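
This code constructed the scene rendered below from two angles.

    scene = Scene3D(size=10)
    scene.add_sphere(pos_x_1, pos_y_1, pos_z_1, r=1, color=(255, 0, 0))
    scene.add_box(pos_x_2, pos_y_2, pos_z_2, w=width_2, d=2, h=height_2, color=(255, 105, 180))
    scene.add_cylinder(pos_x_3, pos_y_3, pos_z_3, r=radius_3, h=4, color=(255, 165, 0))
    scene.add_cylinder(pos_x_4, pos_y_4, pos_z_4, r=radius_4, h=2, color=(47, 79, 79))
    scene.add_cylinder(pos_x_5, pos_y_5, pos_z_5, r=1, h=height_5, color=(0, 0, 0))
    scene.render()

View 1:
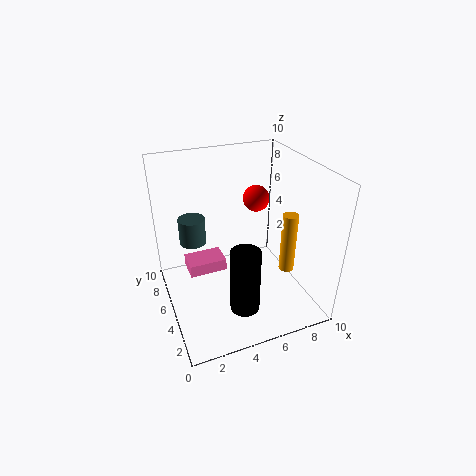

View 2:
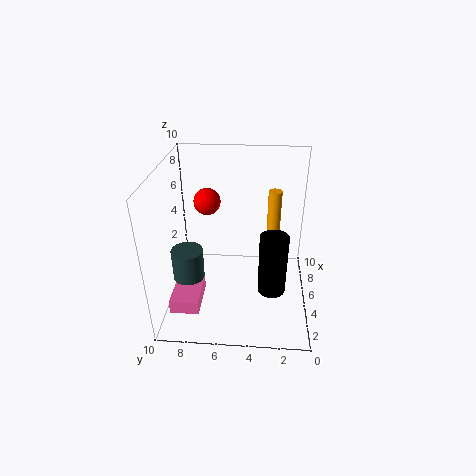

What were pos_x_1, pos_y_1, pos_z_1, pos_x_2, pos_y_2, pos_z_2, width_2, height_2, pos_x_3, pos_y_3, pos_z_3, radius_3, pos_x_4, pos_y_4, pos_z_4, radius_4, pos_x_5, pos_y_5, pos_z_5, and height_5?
pos_x_1 = 7.5, pos_y_1 = 7.5, pos_z_1 = 6.5, pos_x_2 = 2, pos_y_2 = 7.5, pos_z_2 = 0.5, width_2 = 3, height_2 = 1, pos_x_3 = 7.5, pos_y_3 = 2.5, pos_z_3 = 3.5, radius_3 = 0.5, pos_x_4 = 2.5, pos_y_4 = 8, pos_z_4 = 3.5, radius_4 = 1, pos_x_5 = 4.5, pos_y_5 = 2.5, pos_z_5 = 1, height_5 = 4.5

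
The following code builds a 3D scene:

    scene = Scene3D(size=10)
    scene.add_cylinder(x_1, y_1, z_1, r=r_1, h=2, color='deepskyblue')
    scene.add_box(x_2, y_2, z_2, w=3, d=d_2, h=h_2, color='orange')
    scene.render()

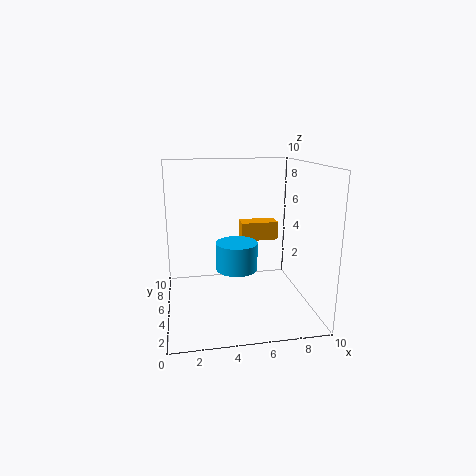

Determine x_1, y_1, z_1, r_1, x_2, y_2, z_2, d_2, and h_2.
x_1 = 5, y_1 = 5.5, z_1 = 2.5, r_1 = 1.5, x_2 = 6, y_2 = 8.5, z_2 = 3.5, d_2 = 1.5, h_2 = 1.5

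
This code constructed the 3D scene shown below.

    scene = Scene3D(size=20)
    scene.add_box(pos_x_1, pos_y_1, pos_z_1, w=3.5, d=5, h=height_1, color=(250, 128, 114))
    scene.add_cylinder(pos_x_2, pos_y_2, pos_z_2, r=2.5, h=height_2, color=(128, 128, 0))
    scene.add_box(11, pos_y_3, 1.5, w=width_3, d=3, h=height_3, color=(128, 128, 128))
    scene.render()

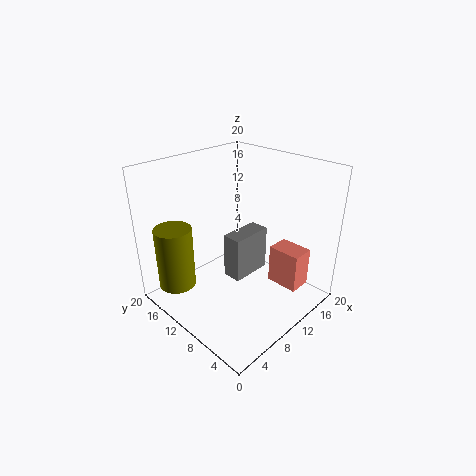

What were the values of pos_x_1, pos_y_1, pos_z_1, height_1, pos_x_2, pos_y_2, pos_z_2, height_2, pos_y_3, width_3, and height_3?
pos_x_1 = 16; pos_y_1 = 4; pos_z_1 = 0.5; height_1 = 6; pos_x_2 = 2.5; pos_y_2 = 14.5; pos_z_2 = 4; height_2 = 8.5; pos_y_3 = 11; width_3 = 6.5; height_3 = 7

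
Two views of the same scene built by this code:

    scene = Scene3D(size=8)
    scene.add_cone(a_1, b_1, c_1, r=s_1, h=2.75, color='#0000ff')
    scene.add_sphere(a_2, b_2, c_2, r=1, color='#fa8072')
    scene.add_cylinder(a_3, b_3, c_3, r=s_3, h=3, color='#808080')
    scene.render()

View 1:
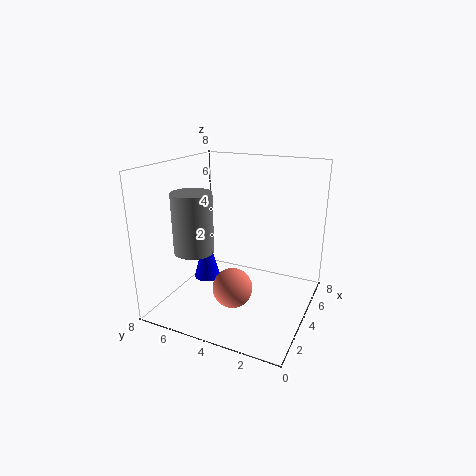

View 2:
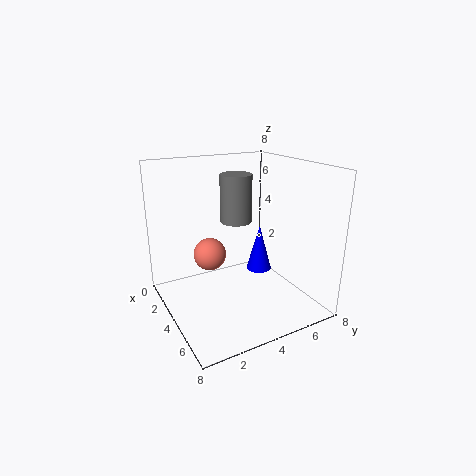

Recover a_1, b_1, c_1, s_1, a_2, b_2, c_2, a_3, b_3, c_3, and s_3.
a_1 = 3.5, b_1 = 5.75, c_1 = 1.5, s_1 = 0.75, a_2 = 1.75, b_2 = 3.25, c_2 = 2.25, a_3 = 1.5, b_3 = 5.25, c_3 = 4, s_3 = 1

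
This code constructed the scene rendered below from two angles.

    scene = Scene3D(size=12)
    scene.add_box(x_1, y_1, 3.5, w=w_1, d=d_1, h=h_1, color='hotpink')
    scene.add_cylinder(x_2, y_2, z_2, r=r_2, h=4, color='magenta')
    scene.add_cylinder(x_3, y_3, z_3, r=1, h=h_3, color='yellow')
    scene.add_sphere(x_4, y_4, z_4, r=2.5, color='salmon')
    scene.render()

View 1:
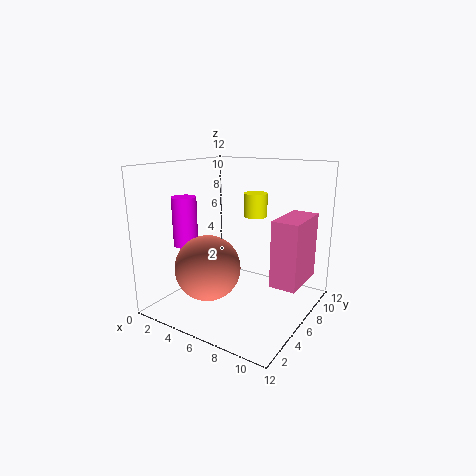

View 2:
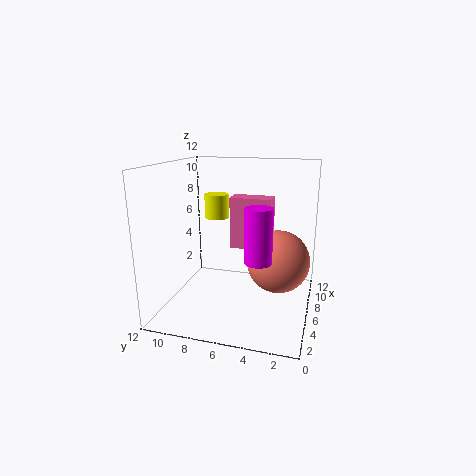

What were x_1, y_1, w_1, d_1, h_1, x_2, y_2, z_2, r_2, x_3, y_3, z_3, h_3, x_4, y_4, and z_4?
x_1 = 10; y_1 = 4; w_1 = 2; d_1 = 4; h_1 = 5; x_2 = 2.5; y_2 = 3.5; z_2 = 5.5; r_2 = 1; x_3 = 6.5; y_3 = 8; z_3 = 7.5; h_3 = 2; x_4 = 5.5; y_4 = 2.5; z_4 = 4.5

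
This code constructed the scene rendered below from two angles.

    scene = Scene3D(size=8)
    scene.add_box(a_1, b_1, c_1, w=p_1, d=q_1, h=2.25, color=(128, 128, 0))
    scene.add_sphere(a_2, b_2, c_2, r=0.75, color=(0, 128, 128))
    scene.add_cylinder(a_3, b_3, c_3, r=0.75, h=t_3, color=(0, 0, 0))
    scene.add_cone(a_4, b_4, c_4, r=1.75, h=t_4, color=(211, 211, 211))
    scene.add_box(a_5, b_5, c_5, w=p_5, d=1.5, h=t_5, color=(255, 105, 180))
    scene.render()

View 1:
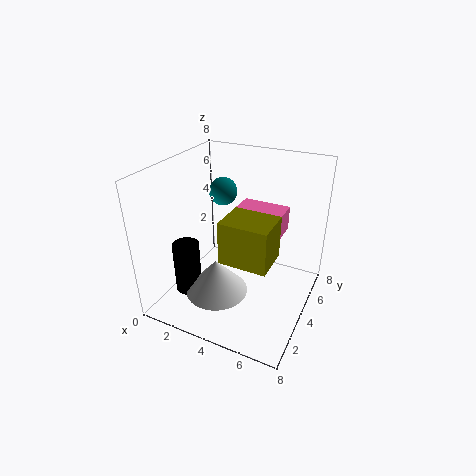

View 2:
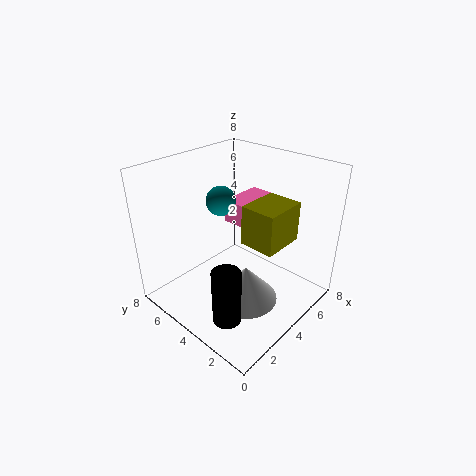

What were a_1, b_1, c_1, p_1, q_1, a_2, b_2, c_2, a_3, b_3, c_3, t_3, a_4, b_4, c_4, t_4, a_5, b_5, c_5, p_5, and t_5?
a_1 = 4, b_1 = 1.75, c_1 = 3.75, p_1 = 2.5, q_1 = 2, a_2 = 3, b_2 = 4.25, c_2 = 6.5, a_3 = 1.5, b_3 = 2.5, c_3 = 0.75, t_3 = 3, a_4 = 3.25, b_4 = 2.75, c_4 = 1, t_4 = 2, a_5 = 4, b_5 = 3.5, c_5 = 4.75, p_5 = 2.5, t_5 = 1.25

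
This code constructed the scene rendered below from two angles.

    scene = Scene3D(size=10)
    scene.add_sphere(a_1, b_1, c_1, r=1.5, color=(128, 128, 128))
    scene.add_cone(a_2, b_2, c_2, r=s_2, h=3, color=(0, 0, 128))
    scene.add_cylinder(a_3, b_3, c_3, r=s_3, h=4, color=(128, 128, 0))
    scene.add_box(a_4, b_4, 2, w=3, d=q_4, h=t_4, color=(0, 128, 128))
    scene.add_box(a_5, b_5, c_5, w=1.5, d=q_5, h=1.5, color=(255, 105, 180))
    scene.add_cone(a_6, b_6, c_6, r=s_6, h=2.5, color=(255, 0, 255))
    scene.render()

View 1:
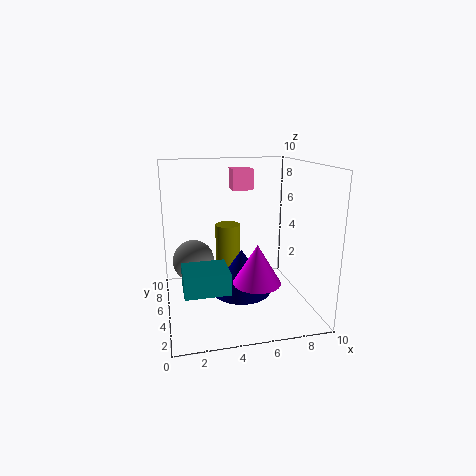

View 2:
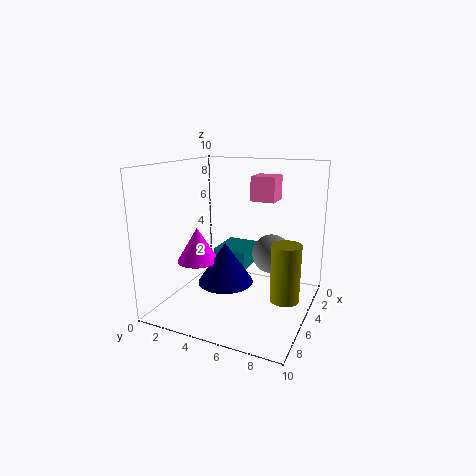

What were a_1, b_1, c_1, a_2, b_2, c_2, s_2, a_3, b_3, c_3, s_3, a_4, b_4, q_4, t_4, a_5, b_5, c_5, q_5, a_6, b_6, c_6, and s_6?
a_1 = 2
b_1 = 6.5
c_1 = 3
a_2 = 5
b_2 = 4
c_2 = 1.5
s_2 = 2
a_3 = 5
b_3 = 8.5
c_3 = 1
s_3 = 1
a_4 = 1
b_4 = 2.5
q_4 = 2.5
t_4 = 1.5
a_5 = 5
b_5 = 6.5
c_5 = 8
q_5 = 1.5
a_6 = 5.5
b_6 = 2
c_6 = 3
s_6 = 1.5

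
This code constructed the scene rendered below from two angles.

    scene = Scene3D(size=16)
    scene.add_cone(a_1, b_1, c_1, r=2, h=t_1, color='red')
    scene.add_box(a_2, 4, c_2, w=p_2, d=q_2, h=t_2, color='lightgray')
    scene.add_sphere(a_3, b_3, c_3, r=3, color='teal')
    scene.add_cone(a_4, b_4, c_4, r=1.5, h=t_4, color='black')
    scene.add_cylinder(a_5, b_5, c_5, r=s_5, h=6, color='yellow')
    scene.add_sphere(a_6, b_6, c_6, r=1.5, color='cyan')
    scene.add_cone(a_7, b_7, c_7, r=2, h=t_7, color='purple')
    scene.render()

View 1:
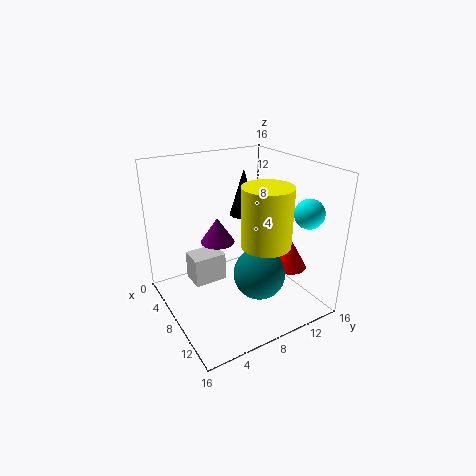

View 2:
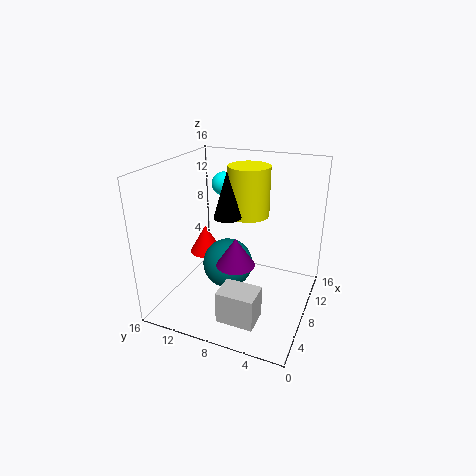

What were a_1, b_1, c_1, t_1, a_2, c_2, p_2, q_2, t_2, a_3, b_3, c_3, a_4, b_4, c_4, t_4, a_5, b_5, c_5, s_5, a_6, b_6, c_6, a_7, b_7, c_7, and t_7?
a_1 = 10.5; b_1 = 13.5; c_1 = 4; t_1 = 3.5; a_2 = 2; c_2 = 1; p_2 = 3; q_2 = 4; t_2 = 3.5; a_3 = 9.5; b_3 = 10; c_3 = 3.5; a_4 = 7.5; b_4 = 9; c_4 = 10.5; t_4 = 5; a_5 = 12.5; b_5 = 8.5; c_5 = 9; s_5 = 2.5; a_6 = 14; b_6 = 12.5; c_6 = 12; a_7 = 5; b_7 = 7; c_7 = 6.5; t_7 = 3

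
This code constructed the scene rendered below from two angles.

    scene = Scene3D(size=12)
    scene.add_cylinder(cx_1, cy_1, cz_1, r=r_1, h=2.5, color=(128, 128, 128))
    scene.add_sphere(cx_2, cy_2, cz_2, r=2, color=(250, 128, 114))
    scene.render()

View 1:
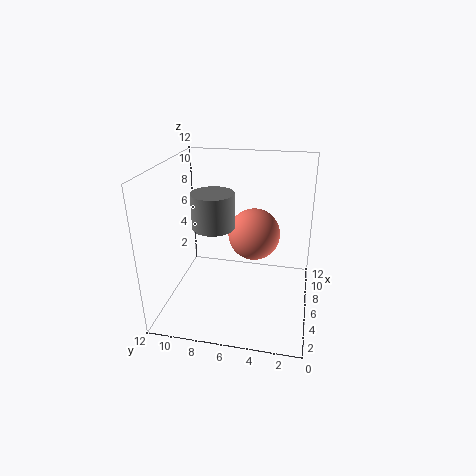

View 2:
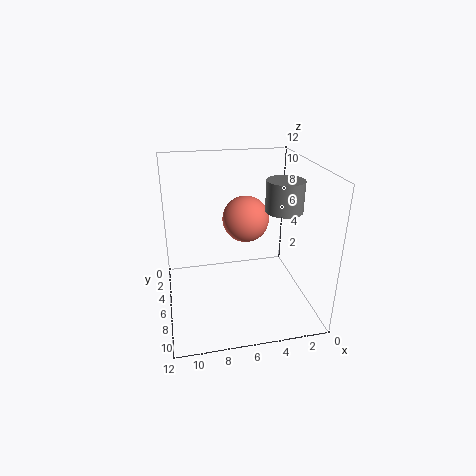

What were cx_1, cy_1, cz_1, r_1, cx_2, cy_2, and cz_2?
cx_1 = 2.5
cy_1 = 7
cz_1 = 8.5
r_1 = 1.5
cx_2 = 5
cy_2 = 4.5
cz_2 = 7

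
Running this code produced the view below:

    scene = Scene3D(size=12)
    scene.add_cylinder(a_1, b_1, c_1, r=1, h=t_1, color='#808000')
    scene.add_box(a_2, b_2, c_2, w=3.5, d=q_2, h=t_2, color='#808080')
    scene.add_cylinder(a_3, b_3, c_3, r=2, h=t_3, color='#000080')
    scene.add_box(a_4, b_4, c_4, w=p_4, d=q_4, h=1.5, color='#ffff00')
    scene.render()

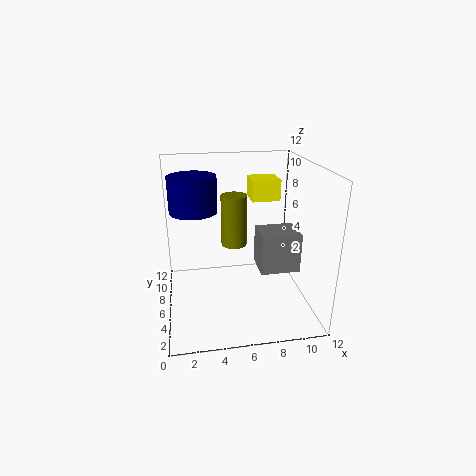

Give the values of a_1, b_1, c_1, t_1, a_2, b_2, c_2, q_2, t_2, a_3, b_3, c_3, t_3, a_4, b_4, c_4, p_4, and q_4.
a_1 = 5.5, b_1 = 5, c_1 = 6, t_1 = 4, a_2 = 8, b_2 = 5.5, c_2 = 2.5, q_2 = 3, t_2 = 3.5, a_3 = 2.5, b_3 = 7.5, c_3 = 8, t_3 = 3, a_4 = 6.5, b_4 = 3, c_4 = 10, p_4 = 2, q_4 = 2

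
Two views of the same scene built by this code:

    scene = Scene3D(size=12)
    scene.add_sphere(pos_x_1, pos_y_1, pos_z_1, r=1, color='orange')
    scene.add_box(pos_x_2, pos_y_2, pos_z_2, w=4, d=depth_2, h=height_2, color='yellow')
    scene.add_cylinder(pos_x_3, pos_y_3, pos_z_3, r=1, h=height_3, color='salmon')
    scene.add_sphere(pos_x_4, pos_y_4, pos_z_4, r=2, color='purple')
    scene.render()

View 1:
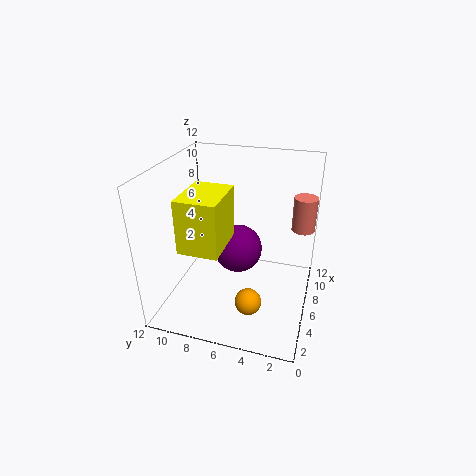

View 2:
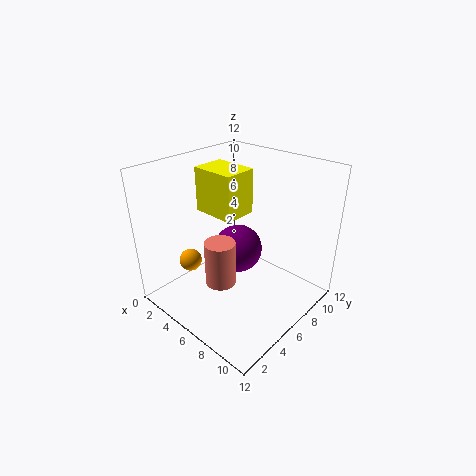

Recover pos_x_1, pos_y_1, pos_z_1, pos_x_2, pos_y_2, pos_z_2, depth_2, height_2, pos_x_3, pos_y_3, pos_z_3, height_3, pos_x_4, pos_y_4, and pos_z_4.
pos_x_1 = 2, pos_y_1 = 4, pos_z_1 = 3, pos_x_2 = 1, pos_y_2 = 6, pos_z_2 = 7, depth_2 = 3, height_2 = 4, pos_x_3 = 9, pos_y_3 = 1, pos_z_3 = 6, height_3 = 3, pos_x_4 = 6, pos_y_4 = 6, pos_z_4 = 5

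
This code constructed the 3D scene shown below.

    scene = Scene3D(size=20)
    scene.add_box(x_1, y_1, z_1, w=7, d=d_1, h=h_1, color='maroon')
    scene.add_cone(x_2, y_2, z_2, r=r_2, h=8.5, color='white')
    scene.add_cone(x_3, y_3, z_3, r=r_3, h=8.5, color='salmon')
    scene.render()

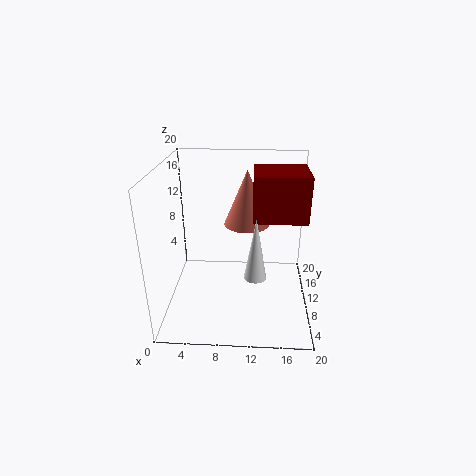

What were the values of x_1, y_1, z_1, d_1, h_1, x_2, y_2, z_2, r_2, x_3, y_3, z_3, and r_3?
x_1 = 12, y_1 = 7, z_1 = 13.5, d_1 = 6.5, h_1 = 6, x_2 = 12.5, y_2 = 6.5, z_2 = 6, r_2 = 1.5, x_3 = 11, y_3 = 16, z_3 = 9.5, r_3 = 3.5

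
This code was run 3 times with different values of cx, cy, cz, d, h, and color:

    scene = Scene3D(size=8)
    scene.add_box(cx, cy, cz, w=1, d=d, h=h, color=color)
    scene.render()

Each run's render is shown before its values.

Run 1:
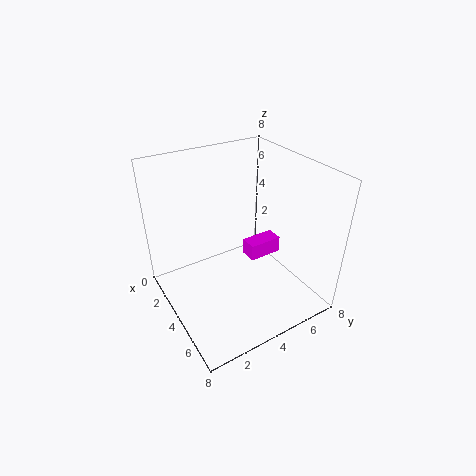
cx = 3, cy = 5, cz = 2, d = 2, h = 1, color = 'magenta'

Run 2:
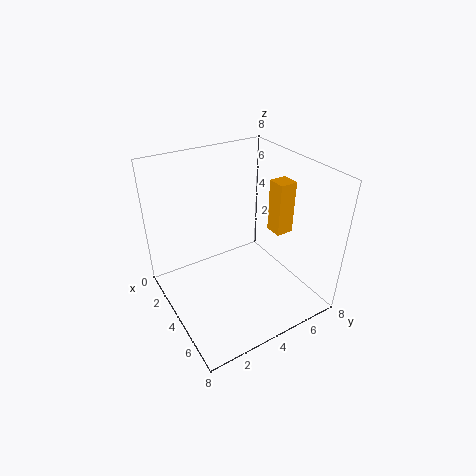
cx = 4, cy = 6, cz = 4, d = 1, h = 3, color = 'orange'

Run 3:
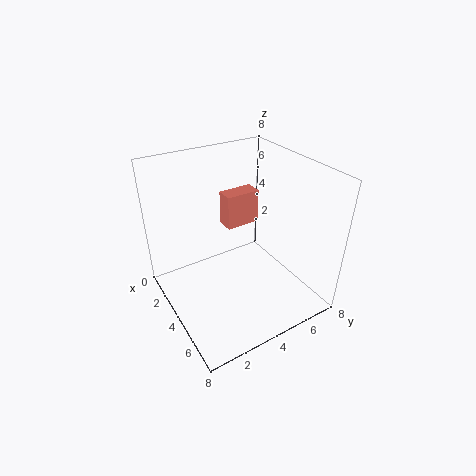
cx = 2, cy = 4, cz = 4, d = 2, h = 2, color = 'salmon'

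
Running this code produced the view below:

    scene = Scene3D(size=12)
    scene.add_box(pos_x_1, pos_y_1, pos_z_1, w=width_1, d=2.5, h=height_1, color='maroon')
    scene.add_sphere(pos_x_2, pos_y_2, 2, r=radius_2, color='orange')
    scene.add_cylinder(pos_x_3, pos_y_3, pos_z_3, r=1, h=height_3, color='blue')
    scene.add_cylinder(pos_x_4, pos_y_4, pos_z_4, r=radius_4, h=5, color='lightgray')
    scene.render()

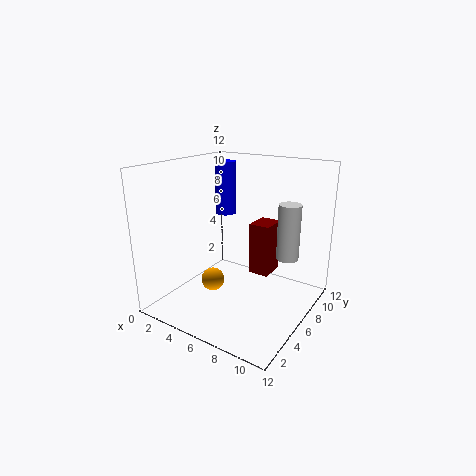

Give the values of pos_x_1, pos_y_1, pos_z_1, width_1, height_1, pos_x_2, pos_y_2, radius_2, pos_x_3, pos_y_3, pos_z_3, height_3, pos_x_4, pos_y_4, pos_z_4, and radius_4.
pos_x_1 = 5, pos_y_1 = 9.5, pos_z_1 = 1, width_1 = 2, height_1 = 5, pos_x_2 = 4, pos_y_2 = 5, radius_2 = 1, pos_x_3 = 2, pos_y_3 = 10, pos_z_3 = 6.5, height_3 = 5, pos_x_4 = 9, pos_y_4 = 9.5, pos_z_4 = 3.5, radius_4 = 1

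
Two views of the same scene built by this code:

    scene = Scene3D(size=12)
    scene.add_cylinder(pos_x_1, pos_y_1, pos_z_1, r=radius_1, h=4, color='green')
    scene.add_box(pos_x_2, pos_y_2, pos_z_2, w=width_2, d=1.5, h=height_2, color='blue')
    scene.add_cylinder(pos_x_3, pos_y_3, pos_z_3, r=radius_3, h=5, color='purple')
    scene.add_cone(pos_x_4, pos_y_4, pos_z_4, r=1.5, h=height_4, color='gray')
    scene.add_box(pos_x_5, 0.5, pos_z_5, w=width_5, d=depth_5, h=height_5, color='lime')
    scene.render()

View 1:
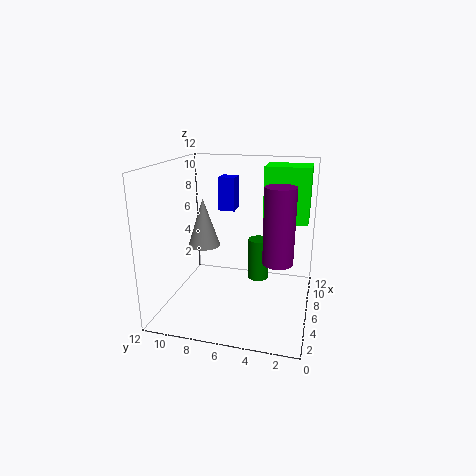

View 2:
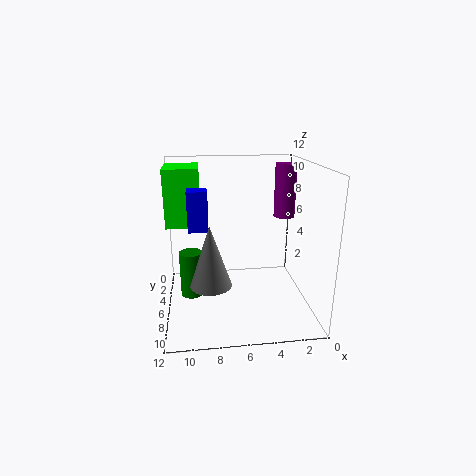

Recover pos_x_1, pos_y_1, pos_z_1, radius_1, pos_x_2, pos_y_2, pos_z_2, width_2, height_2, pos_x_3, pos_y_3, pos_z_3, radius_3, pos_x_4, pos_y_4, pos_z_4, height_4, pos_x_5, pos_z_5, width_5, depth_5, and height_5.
pos_x_1 = 10, pos_y_1 = 5, pos_z_1 = 0.5, radius_1 = 1, pos_x_2 = 8.5, pos_y_2 = 7, pos_z_2 = 7.5, width_2 = 1.5, height_2 = 3, pos_x_3 = 1, pos_y_3 = 2, pos_z_3 = 6.5, radius_3 = 1, pos_x_4 = 8.5, pos_y_4 = 10, pos_z_4 = 4, height_4 = 4.5, pos_x_5 = 9, pos_z_5 = 6.5, width_5 = 3, depth_5 = 4, height_5 = 5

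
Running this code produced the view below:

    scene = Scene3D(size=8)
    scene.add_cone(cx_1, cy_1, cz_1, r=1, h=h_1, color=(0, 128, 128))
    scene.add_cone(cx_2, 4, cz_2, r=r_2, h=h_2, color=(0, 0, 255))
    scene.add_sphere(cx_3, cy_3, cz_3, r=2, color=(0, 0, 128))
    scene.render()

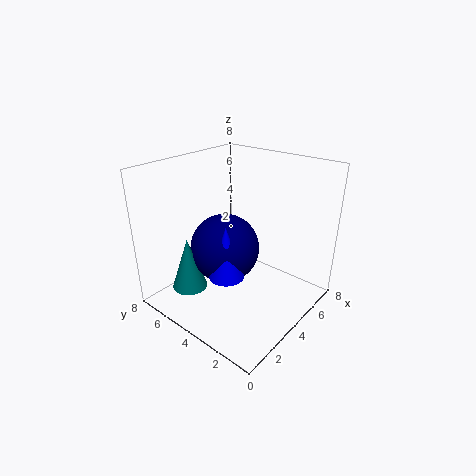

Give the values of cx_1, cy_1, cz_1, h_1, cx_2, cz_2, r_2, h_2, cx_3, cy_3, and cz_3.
cx_1 = 2, cy_1 = 6, cz_1 = 1, h_1 = 3, cx_2 = 3, cz_2 = 2, r_2 = 1, h_2 = 3, cx_3 = 4, cy_3 = 5, cz_3 = 3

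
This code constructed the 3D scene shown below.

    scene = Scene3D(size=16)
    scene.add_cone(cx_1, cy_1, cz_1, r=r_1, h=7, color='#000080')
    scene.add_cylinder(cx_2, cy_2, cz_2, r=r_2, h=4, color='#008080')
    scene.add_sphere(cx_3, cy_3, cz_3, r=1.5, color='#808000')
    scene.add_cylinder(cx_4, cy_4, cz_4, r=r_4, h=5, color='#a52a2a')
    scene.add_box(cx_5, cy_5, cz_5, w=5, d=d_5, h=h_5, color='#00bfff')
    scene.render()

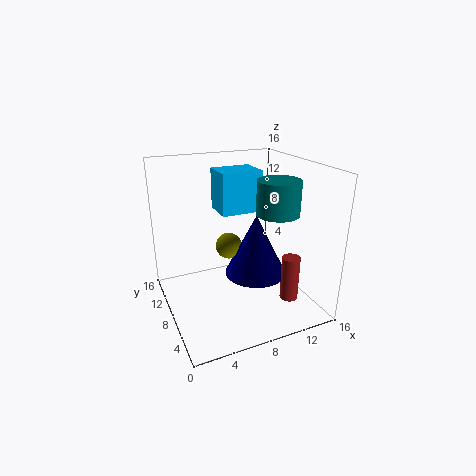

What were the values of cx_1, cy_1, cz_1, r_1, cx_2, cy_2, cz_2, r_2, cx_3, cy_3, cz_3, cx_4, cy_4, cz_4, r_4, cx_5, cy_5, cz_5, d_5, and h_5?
cx_1 = 10, cy_1 = 7.5, cz_1 = 3.5, r_1 = 3.5, cx_2 = 13, cy_2 = 8, cz_2 = 10, r_2 = 2.5, cx_3 = 7.5, cy_3 = 9.5, cz_3 = 6.5, cx_4 = 12.5, cy_4 = 4, cz_4 = 1.5, r_4 = 1, cx_5 = 7.5, cy_5 = 11, cz_5 = 9.5, d_5 = 4, h_5 = 5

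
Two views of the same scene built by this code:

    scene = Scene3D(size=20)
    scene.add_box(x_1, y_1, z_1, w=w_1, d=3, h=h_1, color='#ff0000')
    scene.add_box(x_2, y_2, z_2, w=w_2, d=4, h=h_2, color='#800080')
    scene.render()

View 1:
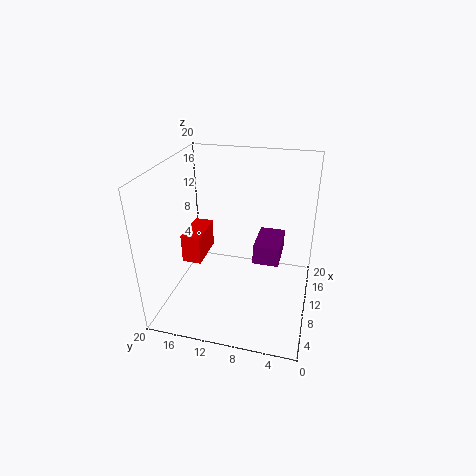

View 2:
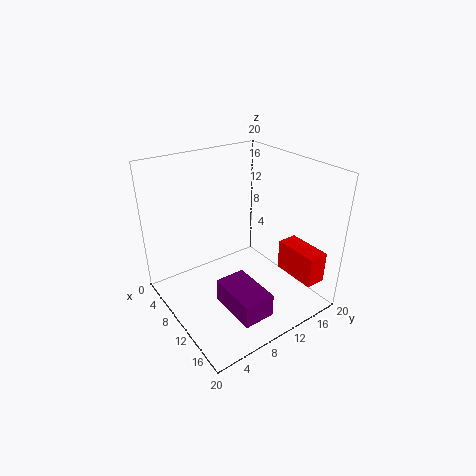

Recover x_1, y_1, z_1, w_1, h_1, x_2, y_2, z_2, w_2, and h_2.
x_1 = 11.5, y_1 = 16.5, z_1 = 3.5, w_1 = 6.5, h_1 = 4.5, x_2 = 13, y_2 = 4.5, z_2 = 4, w_2 = 6.5, h_2 = 3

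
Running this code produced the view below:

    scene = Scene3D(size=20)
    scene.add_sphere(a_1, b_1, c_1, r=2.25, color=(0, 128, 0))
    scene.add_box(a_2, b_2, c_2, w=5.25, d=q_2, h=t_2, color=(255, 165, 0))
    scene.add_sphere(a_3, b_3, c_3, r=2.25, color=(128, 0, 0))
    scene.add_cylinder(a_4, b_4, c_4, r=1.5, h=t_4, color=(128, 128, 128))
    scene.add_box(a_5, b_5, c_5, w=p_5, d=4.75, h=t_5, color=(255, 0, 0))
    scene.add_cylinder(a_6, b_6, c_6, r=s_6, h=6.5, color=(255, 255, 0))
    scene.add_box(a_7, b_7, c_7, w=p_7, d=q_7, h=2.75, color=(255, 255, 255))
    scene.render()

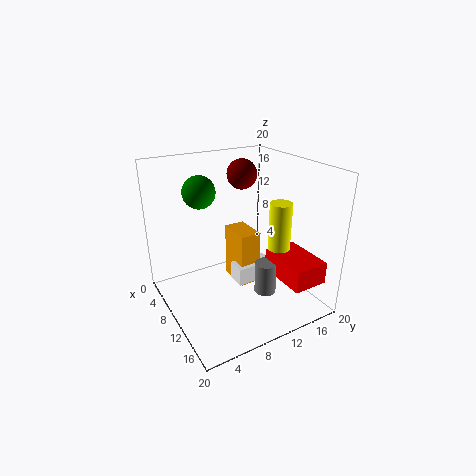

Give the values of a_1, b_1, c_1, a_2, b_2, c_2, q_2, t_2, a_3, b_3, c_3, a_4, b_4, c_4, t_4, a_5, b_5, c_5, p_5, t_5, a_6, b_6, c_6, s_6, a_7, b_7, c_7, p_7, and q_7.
a_1 = 6.5; b_1 = 6; c_1 = 16.25; a_2 = 3; b_2 = 11.75; c_2 = 0.25; q_2 = 3.25; t_2 = 8.5; a_3 = 4.75; b_3 = 13.75; c_3 = 17.25; a_4 = 13.75; b_4 = 12.25; c_4 = 2.75; t_4 = 4.5; a_5 = 12.5; b_5 = 13; c_5 = 5.5; p_5 = 7; t_5 = 3; a_6 = 13.75; b_6 = 14.25; c_6 = 9; s_6 = 1.5; a_7 = 6; b_7 = 11; c_7 = 1; p_7 = 3; q_7 = 6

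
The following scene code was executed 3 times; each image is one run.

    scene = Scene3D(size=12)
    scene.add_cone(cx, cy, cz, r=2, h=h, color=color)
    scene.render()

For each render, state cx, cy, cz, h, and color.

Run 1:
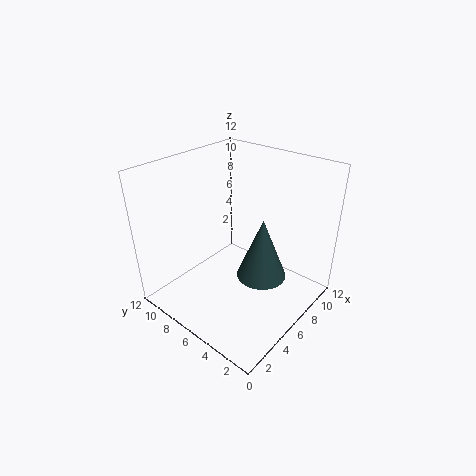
cx = 6; cy = 3.5; cz = 3.5; h = 5; color = 'darkslategray'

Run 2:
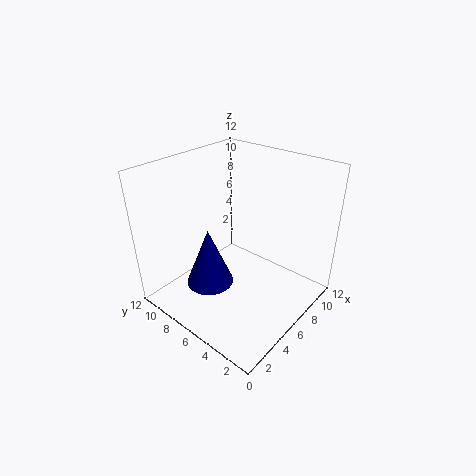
cx = 4; cy = 7.5; cz = 2; h = 5; color = 'navy'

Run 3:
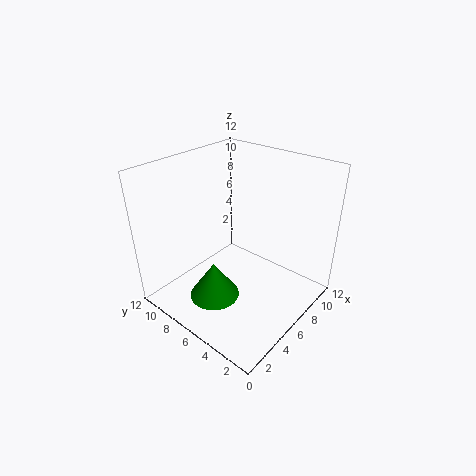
cx = 3; cy = 6; cz = 2; h = 3; color = 'green'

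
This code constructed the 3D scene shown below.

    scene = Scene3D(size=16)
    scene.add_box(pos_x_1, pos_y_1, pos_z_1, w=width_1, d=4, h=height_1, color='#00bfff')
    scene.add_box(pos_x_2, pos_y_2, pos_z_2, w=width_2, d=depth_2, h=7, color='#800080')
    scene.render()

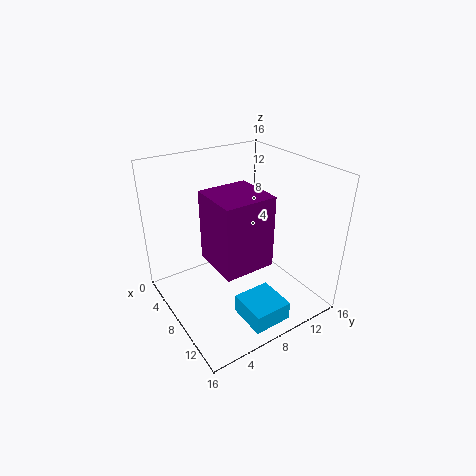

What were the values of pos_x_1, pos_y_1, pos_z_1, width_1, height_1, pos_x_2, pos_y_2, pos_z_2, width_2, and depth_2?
pos_x_1 = 12
pos_y_1 = 5
pos_z_1 = 2
width_1 = 4
height_1 = 2
pos_x_2 = 9
pos_y_2 = 3
pos_z_2 = 8
width_2 = 5
depth_2 = 5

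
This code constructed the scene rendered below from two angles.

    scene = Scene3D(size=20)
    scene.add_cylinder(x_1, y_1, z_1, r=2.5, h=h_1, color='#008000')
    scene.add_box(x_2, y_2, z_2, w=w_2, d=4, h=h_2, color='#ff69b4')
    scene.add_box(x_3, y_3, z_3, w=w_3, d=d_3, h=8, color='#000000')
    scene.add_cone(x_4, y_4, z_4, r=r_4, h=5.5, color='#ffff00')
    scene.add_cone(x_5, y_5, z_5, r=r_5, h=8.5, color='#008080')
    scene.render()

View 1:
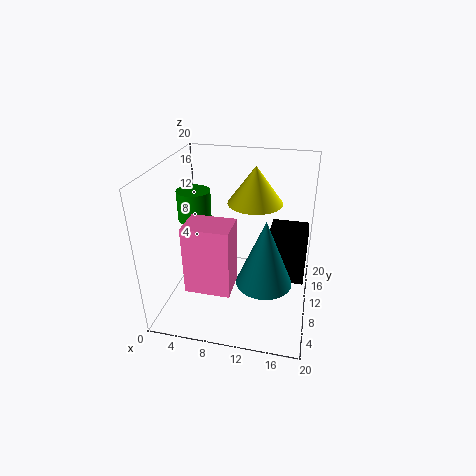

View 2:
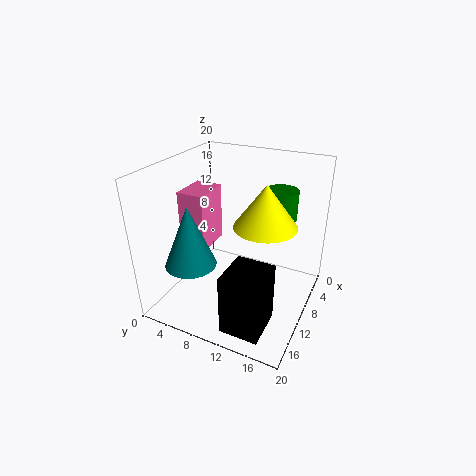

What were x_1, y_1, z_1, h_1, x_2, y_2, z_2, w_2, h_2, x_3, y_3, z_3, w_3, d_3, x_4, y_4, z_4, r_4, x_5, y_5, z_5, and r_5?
x_1 = 2.5, y_1 = 13.5, z_1 = 10.5, h_1 = 4.5, x_2 = 5.5, y_2 = 1, z_2 = 7, w_2 = 5.5, h_2 = 8.5, x_3 = 14, y_3 = 12, z_3 = 2, w_3 = 5.5, d_3 = 5, x_4 = 11.5, y_4 = 14.5, z_4 = 13.5, r_4 = 4, x_5 = 14.5, y_5 = 5, z_5 = 7, r_5 = 3.5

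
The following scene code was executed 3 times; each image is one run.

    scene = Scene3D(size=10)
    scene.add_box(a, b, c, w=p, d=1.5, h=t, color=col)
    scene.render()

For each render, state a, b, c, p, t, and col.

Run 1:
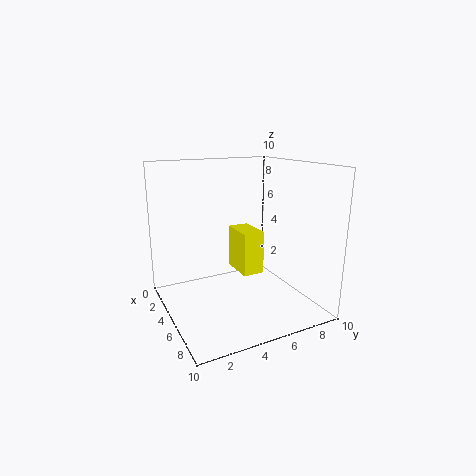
a = 3.5
b = 5
c = 2.5
p = 2.5
t = 3
col = 'yellow'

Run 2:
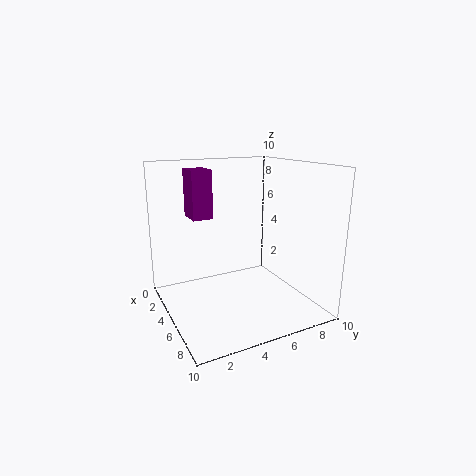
a = 1
b = 2.5
c = 6
p = 2
t = 3.5
col = 'purple'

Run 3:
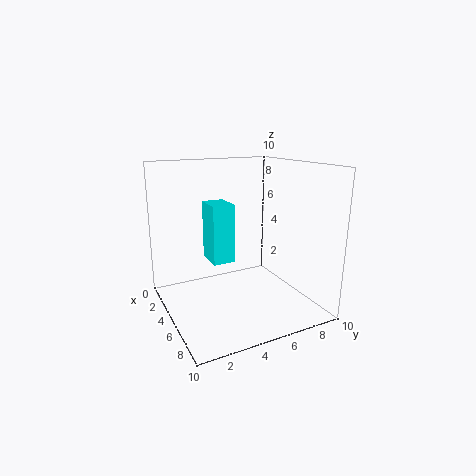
a = 3.5
b = 3
c = 3.5
p = 2
t = 4
col = 'cyan'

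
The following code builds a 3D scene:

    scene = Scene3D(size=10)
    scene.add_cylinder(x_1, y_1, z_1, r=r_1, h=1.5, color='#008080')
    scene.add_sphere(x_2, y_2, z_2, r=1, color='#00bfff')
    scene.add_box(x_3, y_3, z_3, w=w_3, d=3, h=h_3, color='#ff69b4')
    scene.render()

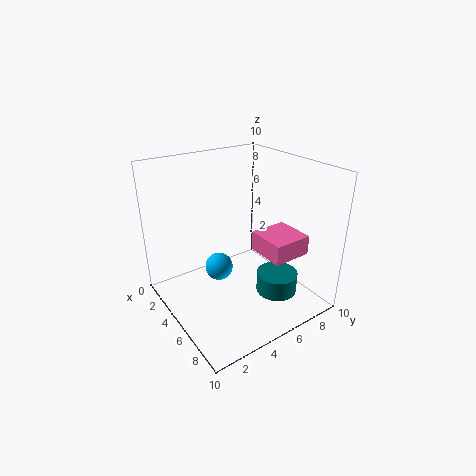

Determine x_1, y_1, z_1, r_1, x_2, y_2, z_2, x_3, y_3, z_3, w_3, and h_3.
x_1 = 6.5; y_1 = 7.5; z_1 = 0.5; r_1 = 1.5; x_2 = 4; y_2 = 4; z_2 = 2.5; x_3 = 4; y_3 = 7; z_3 = 3; w_3 = 3; h_3 = 1.5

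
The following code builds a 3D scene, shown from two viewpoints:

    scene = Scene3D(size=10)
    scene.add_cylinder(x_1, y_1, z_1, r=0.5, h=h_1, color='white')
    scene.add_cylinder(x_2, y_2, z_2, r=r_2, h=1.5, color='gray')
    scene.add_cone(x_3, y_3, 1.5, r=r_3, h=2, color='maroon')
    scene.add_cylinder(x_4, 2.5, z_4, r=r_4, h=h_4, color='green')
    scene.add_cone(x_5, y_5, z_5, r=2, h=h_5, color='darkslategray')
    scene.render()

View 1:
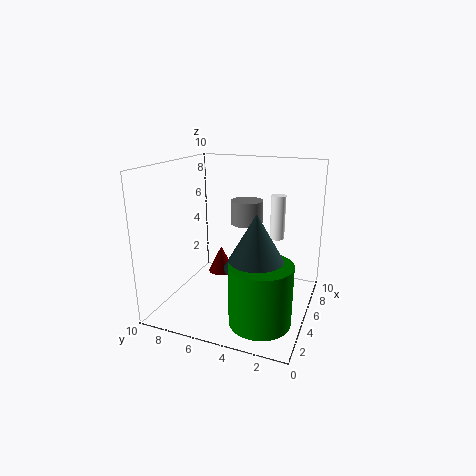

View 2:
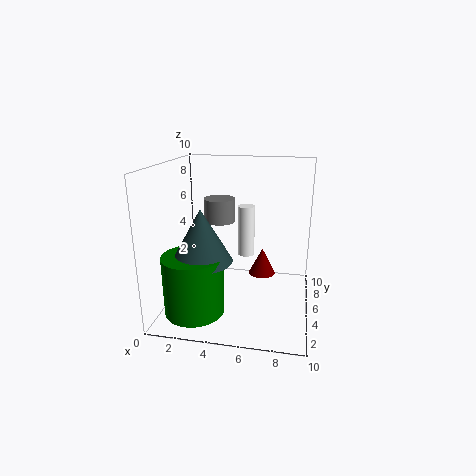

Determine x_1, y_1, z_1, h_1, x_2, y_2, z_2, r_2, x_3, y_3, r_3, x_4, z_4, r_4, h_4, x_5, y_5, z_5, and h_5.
x_1 = 6
y_1 = 2.5
z_1 = 5
h_1 = 3
x_2 = 4
y_2 = 4
z_2 = 6.5
r_2 = 1
x_3 = 6.5
y_3 = 7
r_3 = 1
x_4 = 2.5
z_4 = 0.5
r_4 = 2
h_4 = 4
x_5 = 3
y_5 = 3
z_5 = 4
h_5 = 3.5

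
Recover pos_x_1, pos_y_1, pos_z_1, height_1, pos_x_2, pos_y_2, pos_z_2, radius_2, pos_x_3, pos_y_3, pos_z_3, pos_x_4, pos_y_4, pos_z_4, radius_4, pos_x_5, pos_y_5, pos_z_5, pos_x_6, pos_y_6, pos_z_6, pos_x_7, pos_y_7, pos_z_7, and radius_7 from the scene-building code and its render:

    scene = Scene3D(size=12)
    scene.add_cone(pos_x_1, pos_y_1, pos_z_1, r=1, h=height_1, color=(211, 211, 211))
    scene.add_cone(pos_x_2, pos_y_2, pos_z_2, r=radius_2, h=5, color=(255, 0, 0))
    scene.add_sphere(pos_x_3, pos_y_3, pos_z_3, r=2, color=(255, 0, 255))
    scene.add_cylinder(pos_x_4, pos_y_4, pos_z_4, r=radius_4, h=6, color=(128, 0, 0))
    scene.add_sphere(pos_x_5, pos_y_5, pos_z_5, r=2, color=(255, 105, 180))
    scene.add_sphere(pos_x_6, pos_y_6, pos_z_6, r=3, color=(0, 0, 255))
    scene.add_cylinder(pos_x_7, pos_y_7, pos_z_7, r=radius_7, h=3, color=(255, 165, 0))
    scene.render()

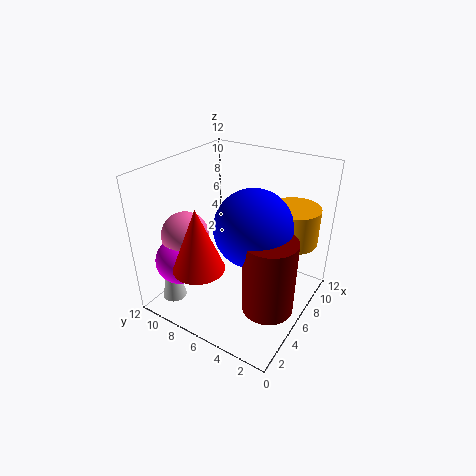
pos_x_1 = 2; pos_y_1 = 10; pos_z_1 = 1; height_1 = 5; pos_x_2 = 2; pos_y_2 = 7; pos_z_2 = 5; radius_2 = 2; pos_x_3 = 3; pos_y_3 = 10; pos_z_3 = 4; pos_x_4 = 4; pos_y_4 = 2; pos_z_4 = 2; radius_4 = 2; pos_x_5 = 4; pos_y_5 = 10; pos_z_5 = 6; pos_x_6 = 5; pos_y_6 = 4; pos_z_6 = 8; pos_x_7 = 8; pos_y_7 = 2; pos_z_7 = 6; radius_7 = 2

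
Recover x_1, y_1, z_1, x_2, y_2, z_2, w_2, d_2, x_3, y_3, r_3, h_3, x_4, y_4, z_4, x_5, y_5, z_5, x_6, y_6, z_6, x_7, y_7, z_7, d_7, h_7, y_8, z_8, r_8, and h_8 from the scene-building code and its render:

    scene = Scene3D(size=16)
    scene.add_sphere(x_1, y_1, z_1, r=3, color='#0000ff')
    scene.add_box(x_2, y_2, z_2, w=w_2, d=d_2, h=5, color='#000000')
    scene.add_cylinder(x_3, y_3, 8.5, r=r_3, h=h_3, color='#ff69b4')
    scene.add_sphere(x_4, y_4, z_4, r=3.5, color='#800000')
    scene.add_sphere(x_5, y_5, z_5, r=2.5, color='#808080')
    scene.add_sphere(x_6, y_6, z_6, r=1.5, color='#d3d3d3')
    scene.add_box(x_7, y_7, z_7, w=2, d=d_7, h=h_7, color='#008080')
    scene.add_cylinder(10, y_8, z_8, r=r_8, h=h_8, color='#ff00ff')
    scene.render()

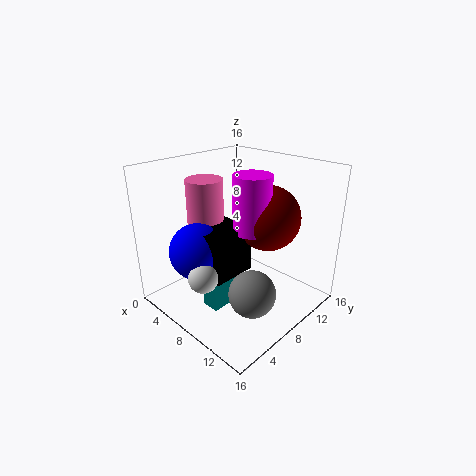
x_1 = 6.5, y_1 = 3.5, z_1 = 7.5, x_2 = 5.5, y_2 = 3, z_2 = 5, w_2 = 4.5, d_2 = 5, x_3 = 5, y_3 = 6, r_3 = 2, h_3 = 6, x_4 = 10.5, y_4 = 10, z_4 = 10.5, x_5 = 12, y_5 = 6, z_5 = 3.5, x_6 = 9, y_6 = 2, z_6 = 6, x_7 = 7, y_7 = 3.5, z_7 = 1, d_7 = 3.5, h_7 = 3.5, y_8 = 8, z_8 = 9.5, r_8 = 2, h_8 = 6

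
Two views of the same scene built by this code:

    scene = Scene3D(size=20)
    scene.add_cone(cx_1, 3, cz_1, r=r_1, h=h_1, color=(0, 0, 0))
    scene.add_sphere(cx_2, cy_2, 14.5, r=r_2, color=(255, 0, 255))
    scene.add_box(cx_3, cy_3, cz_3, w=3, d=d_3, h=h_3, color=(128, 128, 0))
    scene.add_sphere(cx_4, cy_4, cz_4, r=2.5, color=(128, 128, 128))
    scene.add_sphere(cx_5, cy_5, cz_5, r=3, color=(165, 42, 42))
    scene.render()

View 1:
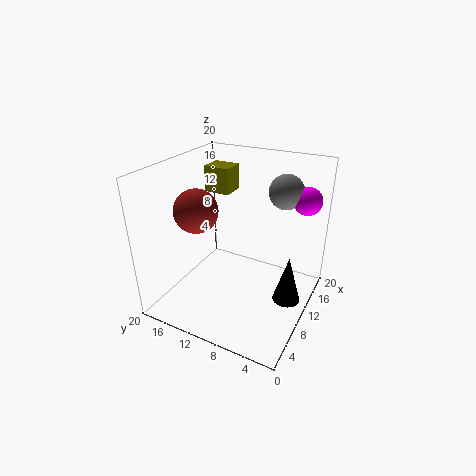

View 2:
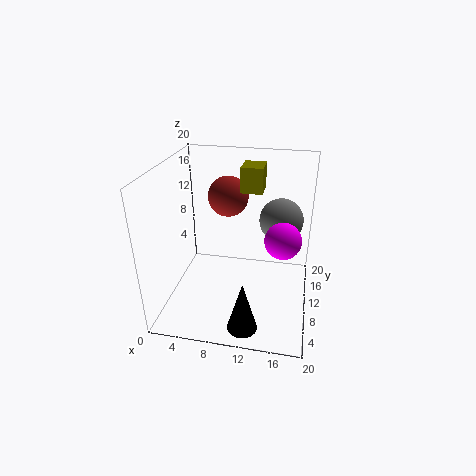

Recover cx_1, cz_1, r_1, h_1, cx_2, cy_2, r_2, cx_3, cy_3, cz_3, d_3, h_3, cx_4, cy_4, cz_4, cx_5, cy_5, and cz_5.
cx_1 = 12; cz_1 = 0.5; r_1 = 2; h_1 = 7; cx_2 = 16.5; cy_2 = 2.5; r_2 = 2; cx_3 = 10; cy_3 = 11.5; cz_3 = 16; d_3 = 3.5; h_3 = 3.5; cx_4 = 16; cy_4 = 5.5; cz_4 = 15.5; cx_5 = 7.5; cy_5 = 15; cz_5 = 14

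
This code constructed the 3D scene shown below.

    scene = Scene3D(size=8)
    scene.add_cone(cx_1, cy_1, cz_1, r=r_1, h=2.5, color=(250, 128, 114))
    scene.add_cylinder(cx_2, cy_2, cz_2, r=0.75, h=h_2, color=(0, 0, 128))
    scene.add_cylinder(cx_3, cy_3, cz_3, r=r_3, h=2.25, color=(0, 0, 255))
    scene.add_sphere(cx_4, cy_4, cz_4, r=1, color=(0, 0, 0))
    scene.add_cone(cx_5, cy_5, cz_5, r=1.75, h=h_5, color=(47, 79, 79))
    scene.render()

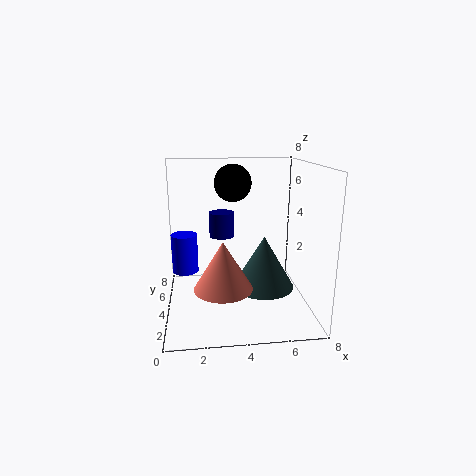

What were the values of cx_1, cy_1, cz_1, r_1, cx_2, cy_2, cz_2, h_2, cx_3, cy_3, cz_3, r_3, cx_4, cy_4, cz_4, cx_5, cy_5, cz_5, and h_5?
cx_1 = 3; cy_1 = 2; cz_1 = 2; r_1 = 1.5; cx_2 = 3.25; cy_2 = 6; cz_2 = 3.5; h_2 = 1.5; cx_3 = 1; cy_3 = 5; cz_3 = 1.75; r_3 = 0.75; cx_4 = 3.75; cy_4 = 4.25; cz_4 = 7; cx_5 = 5.5; cy_5 = 4; cz_5 = 1; h_5 = 3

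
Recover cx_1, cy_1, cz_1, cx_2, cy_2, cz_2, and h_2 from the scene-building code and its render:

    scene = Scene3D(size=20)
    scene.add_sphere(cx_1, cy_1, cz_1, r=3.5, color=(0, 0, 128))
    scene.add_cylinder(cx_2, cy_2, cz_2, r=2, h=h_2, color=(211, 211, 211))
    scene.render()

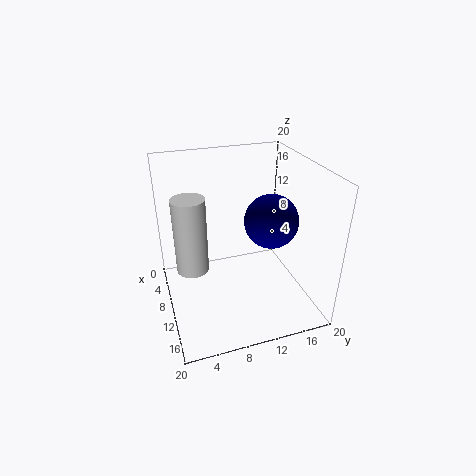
cx_1 = 13, cy_1 = 13.5, cz_1 = 13.5, cx_2 = 13, cy_2 = 3, cz_2 = 8.5, h_2 = 9.5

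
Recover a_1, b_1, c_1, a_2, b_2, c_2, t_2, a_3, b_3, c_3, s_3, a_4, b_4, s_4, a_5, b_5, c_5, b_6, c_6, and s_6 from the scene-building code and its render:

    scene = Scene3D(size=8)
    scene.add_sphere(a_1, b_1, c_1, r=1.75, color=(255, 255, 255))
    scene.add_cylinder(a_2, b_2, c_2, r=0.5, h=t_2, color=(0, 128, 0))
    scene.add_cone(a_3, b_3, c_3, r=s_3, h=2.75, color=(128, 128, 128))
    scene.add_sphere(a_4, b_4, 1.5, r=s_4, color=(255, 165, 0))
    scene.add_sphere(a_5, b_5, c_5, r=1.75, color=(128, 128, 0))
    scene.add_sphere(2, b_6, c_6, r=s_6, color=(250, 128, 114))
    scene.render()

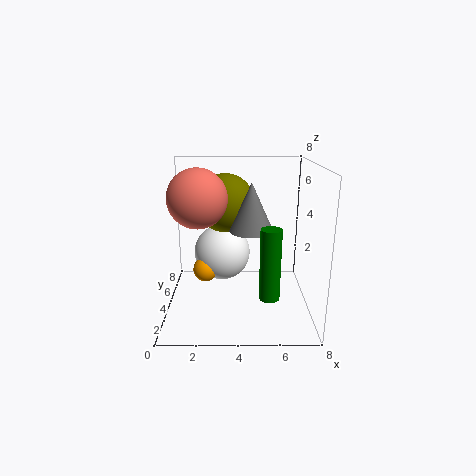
a_1 = 3; b_1 = 6.25; c_1 = 2.25; a_2 = 5.5; b_2 = 1; c_2 = 2; t_2 = 3.5; a_3 = 4.75; b_3 = 4.5; c_3 = 4.25; s_3 = 1.25; a_4 = 2; b_4 = 5.25; s_4 = 0.75; a_5 = 3.25; b_5 = 6; c_5 = 5.5; b_6 = 2.75; c_6 = 6.5; s_6 = 1.5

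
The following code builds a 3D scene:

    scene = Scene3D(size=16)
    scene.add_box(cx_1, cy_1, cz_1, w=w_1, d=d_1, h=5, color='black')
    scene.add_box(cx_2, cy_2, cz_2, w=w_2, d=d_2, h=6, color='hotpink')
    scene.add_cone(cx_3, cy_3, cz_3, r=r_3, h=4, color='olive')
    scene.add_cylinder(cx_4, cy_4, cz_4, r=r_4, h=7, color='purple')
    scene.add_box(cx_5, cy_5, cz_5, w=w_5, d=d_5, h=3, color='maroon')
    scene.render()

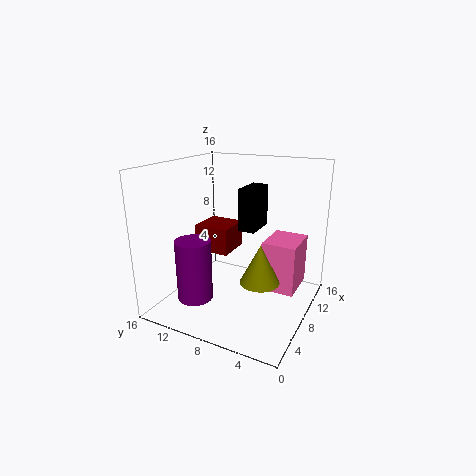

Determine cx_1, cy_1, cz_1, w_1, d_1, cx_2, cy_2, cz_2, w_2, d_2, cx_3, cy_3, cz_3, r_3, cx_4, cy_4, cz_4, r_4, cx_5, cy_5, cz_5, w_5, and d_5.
cx_1 = 10, cy_1 = 7, cz_1 = 8, w_1 = 4, d_1 = 2, cx_2 = 10, cy_2 = 2, cz_2 = 1, w_2 = 5, d_2 = 4, cx_3 = 5, cy_3 = 4, cz_3 = 5, r_3 = 2, cx_4 = 5, cy_4 = 12, cz_4 = 1, r_4 = 2, cx_5 = 7, cy_5 = 9, cz_5 = 6, w_5 = 4, d_5 = 4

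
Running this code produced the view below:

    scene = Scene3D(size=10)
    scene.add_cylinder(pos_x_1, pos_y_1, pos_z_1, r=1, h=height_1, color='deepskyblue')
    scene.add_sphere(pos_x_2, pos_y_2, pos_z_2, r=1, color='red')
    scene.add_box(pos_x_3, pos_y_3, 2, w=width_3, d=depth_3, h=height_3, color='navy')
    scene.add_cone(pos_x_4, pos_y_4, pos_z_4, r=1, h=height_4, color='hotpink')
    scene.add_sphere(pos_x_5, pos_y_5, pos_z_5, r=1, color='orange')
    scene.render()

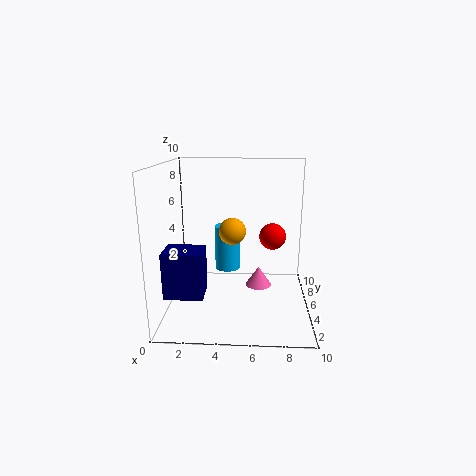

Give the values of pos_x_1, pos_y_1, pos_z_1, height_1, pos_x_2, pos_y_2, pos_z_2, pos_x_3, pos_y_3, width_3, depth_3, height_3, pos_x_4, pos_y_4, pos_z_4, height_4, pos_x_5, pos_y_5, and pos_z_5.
pos_x_1 = 4
pos_y_1 = 8
pos_z_1 = 1.5
height_1 = 3.5
pos_x_2 = 7.5
pos_y_2 = 7
pos_z_2 = 4.5
pos_x_3 = 0.5
pos_y_3 = 1.5
width_3 = 2.5
depth_3 = 2
height_3 = 3
pos_x_4 = 6.5
pos_y_4 = 7
pos_z_4 = 0.5
height_4 = 1.5
pos_x_5 = 4.5
pos_y_5 = 6.5
pos_z_5 = 5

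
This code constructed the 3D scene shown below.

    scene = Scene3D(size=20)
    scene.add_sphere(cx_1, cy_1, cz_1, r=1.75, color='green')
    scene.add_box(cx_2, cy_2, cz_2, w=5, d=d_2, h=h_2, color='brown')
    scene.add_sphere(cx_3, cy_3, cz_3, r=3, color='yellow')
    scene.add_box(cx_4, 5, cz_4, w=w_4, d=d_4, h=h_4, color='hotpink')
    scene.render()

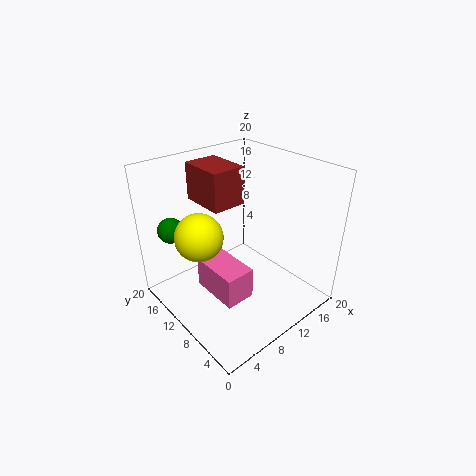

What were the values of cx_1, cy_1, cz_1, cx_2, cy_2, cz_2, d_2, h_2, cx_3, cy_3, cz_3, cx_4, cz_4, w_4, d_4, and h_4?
cx_1 = 2.75
cy_1 = 15.5
cz_1 = 11.5
cx_2 = 8
cy_2 = 12.25
cz_2 = 13.5
d_2 = 6.75
h_2 = 5.5
cx_3 = 3.5
cy_3 = 9.75
cz_3 = 12.75
cx_4 = 4.25
cz_4 = 4
w_4 = 4
d_4 = 6.75
h_4 = 4.25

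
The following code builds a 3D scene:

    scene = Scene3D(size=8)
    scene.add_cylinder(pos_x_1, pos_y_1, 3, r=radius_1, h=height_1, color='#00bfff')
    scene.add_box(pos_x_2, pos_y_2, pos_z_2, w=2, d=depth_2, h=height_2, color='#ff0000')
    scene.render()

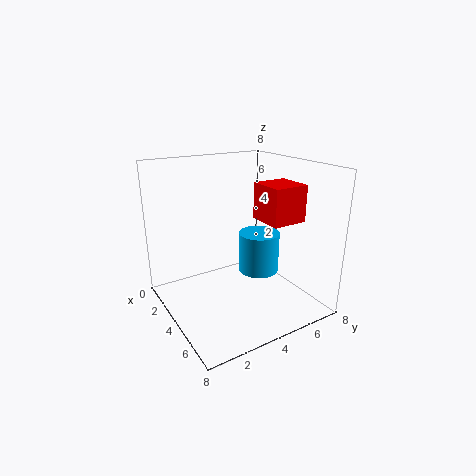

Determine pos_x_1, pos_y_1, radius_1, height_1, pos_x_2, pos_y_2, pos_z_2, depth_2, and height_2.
pos_x_1 = 6; pos_y_1 = 4; radius_1 = 1; height_1 = 2; pos_x_2 = 4; pos_y_2 = 5; pos_z_2 = 5; depth_2 = 2; height_2 = 2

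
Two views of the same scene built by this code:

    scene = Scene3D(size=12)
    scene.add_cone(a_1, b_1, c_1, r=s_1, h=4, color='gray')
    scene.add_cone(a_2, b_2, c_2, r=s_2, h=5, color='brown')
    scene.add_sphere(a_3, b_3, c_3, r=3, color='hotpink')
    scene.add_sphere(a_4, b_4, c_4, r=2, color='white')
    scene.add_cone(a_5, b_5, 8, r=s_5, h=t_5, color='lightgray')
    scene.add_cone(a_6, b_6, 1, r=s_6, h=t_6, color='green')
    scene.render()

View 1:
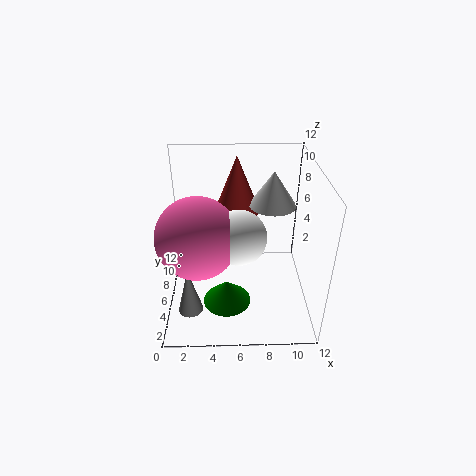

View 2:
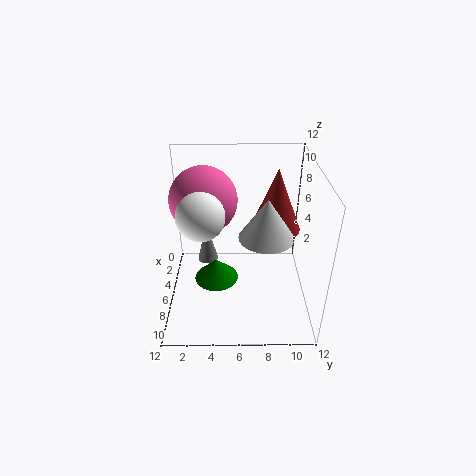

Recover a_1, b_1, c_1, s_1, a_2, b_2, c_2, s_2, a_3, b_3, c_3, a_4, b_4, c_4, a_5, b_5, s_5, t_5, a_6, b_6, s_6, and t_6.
a_1 = 2, b_1 = 3, c_1 = 1, s_1 = 1, a_2 = 6, b_2 = 9, c_2 = 7, s_2 = 2, a_3 = 3, b_3 = 3, c_3 = 8, a_4 = 6, b_4 = 3, c_4 = 8, a_5 = 9, b_5 = 8, s_5 = 2, t_5 = 3, a_6 = 5, b_6 = 4, s_6 = 2, t_6 = 2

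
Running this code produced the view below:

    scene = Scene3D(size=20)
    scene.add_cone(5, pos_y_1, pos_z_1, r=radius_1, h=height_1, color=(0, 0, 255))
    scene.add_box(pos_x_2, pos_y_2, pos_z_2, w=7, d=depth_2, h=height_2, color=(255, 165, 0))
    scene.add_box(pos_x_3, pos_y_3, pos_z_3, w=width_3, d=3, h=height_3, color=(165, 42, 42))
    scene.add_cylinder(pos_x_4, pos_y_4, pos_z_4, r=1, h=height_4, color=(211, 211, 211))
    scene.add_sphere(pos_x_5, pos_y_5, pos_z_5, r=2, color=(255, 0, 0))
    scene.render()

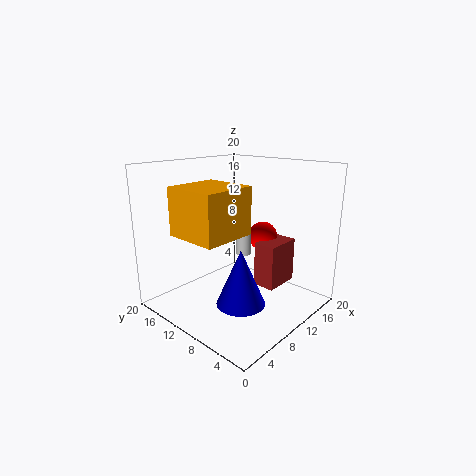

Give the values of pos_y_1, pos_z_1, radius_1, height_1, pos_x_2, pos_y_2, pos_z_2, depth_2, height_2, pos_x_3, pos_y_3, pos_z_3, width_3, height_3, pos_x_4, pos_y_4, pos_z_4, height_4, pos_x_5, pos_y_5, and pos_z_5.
pos_y_1 = 5
pos_z_1 = 4
radius_1 = 3
height_1 = 7
pos_x_2 = 1
pos_y_2 = 6
pos_z_2 = 12
depth_2 = 7
height_2 = 6
pos_x_3 = 10
pos_y_3 = 4
pos_z_3 = 4
width_3 = 5
height_3 = 6
pos_x_4 = 10
pos_y_4 = 9
pos_z_4 = 8
height_4 = 6
pos_x_5 = 13
pos_y_5 = 8
pos_z_5 = 10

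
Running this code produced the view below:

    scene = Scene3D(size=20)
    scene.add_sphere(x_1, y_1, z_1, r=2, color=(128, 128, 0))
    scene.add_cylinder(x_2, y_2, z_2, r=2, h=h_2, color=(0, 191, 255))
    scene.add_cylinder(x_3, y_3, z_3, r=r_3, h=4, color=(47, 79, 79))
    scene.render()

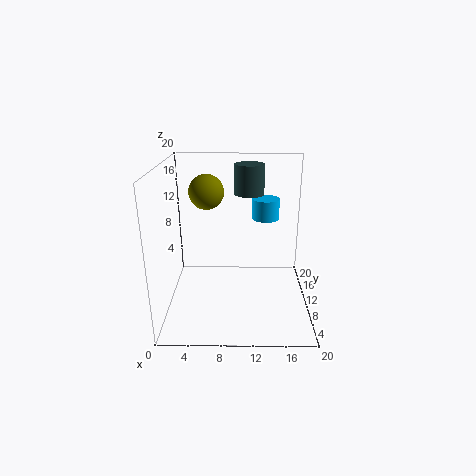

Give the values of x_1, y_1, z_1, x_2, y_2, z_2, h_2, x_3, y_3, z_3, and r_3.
x_1 = 6.5, y_1 = 4.5, z_1 = 18, x_2 = 14, y_2 = 14, z_2 = 11.5, h_2 = 3, x_3 = 11.5, y_3 = 11, z_3 = 16, r_3 = 2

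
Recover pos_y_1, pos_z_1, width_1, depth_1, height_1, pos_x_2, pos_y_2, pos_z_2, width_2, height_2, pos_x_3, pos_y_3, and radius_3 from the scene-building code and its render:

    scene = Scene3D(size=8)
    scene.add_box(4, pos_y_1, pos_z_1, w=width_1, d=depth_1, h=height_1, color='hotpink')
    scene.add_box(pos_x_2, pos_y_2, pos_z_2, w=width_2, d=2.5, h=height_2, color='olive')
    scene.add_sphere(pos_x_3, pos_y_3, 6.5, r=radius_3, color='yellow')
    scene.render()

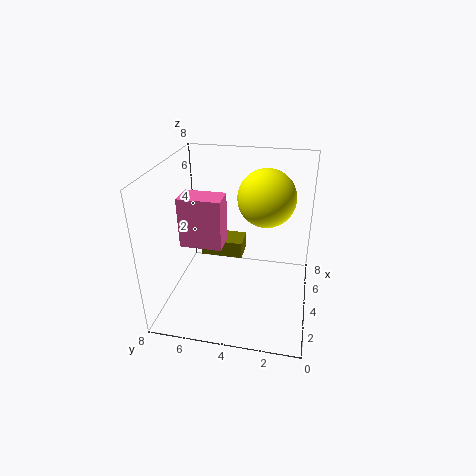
pos_y_1 = 5, pos_z_1 = 3, width_1 = 1.5, depth_1 = 2.5, height_1 = 3, pos_x_2 = 5, pos_y_2 = 4, pos_z_2 = 2, width_2 = 1.5, height_2 = 1, pos_x_3 = 4, pos_y_3 = 2.5, radius_3 = 1.5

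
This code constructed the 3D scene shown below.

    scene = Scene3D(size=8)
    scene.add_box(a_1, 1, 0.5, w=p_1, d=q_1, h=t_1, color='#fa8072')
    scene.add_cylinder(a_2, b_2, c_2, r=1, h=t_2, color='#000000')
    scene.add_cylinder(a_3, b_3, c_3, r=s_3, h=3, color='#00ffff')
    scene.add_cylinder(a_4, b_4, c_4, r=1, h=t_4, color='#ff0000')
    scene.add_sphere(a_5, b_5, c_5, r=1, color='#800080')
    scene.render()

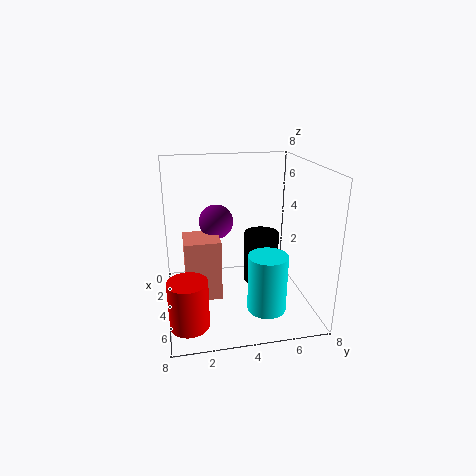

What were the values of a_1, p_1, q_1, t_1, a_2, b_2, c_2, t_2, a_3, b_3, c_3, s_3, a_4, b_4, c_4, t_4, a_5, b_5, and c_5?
a_1 = 2.5; p_1 = 2; q_1 = 2; t_1 = 3.5; a_2 = 3.5; b_2 = 5.5; c_2 = 1; t_2 = 3; a_3 = 6.5; b_3 = 5; c_3 = 1; s_3 = 1; a_4 = 6.5; b_4 = 1; c_4 = 0.5; t_4 = 2.5; a_5 = 2.5; b_5 = 3; c_5 = 4.5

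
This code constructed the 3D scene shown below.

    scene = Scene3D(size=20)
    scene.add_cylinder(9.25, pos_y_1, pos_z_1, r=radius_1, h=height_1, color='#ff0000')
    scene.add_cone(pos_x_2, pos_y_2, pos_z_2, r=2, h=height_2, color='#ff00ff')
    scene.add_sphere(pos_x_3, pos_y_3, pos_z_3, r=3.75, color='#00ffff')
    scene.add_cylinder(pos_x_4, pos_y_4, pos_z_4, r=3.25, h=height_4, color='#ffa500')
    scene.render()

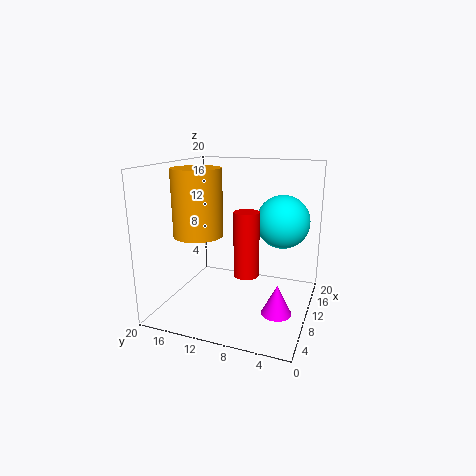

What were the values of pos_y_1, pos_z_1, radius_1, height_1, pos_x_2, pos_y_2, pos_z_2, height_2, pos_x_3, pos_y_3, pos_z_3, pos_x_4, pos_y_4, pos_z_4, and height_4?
pos_y_1 = 8.5, pos_z_1 = 5, radius_1 = 1.75, height_1 = 9, pos_x_2 = 7, pos_y_2 = 3.5, pos_z_2 = 1.25, height_2 = 4, pos_x_3 = 13.25, pos_y_3 = 4.5, pos_z_3 = 12, pos_x_4 = 6.5, pos_y_4 = 14.25, pos_z_4 = 11, height_4 = 8.75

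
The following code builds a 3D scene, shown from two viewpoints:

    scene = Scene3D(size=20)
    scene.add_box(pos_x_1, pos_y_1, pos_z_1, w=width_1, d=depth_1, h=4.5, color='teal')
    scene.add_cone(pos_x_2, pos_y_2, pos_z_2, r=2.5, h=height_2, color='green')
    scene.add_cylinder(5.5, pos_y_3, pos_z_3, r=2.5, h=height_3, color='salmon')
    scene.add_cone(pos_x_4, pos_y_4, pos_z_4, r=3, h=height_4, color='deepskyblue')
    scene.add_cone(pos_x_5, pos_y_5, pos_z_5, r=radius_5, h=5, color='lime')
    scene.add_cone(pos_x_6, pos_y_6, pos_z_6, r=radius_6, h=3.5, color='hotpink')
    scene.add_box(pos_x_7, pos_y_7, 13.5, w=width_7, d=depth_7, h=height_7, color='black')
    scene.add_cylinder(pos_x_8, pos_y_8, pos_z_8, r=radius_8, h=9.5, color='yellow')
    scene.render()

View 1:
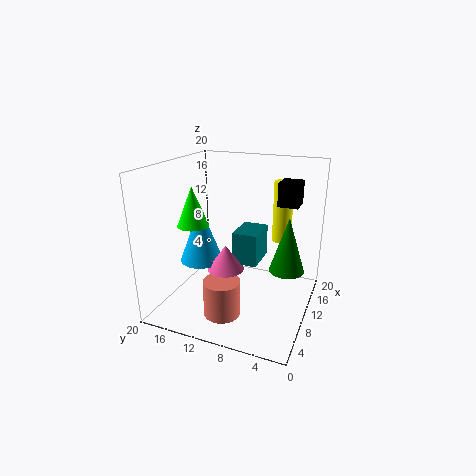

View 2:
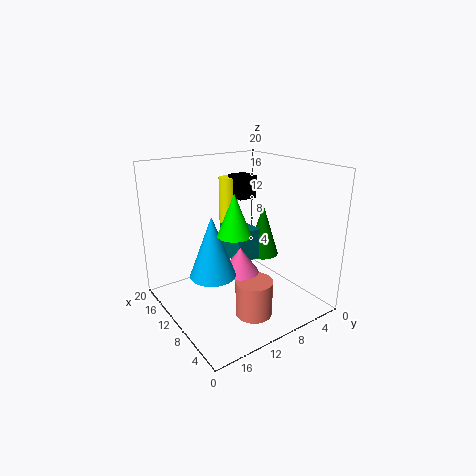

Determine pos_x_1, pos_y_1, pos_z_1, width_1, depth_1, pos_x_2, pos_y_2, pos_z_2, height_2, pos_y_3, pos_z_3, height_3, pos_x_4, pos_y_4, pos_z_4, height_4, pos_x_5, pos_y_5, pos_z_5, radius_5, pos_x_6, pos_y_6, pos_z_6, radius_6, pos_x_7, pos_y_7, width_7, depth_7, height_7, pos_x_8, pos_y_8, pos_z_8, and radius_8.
pos_x_1 = 9
pos_y_1 = 7
pos_z_1 = 6.5
width_1 = 5
depth_1 = 3.5
pos_x_2 = 12.5
pos_y_2 = 3.5
pos_z_2 = 5
height_2 = 8
pos_y_3 = 10.5
pos_z_3 = 0.5
height_3 = 5
pos_x_4 = 8.5
pos_y_4 = 15
pos_z_4 = 6.5
height_4 = 8
pos_x_5 = 5
pos_y_5 = 14
pos_z_5 = 13
radius_5 = 2
pos_x_6 = 8
pos_y_6 = 11
pos_z_6 = 6
radius_6 = 2.5
pos_x_7 = 15
pos_y_7 = 3
width_7 = 3.5
depth_7 = 3
height_7 = 3.5
pos_x_8 = 18.5
pos_y_8 = 6
pos_z_8 = 7
radius_8 = 1.5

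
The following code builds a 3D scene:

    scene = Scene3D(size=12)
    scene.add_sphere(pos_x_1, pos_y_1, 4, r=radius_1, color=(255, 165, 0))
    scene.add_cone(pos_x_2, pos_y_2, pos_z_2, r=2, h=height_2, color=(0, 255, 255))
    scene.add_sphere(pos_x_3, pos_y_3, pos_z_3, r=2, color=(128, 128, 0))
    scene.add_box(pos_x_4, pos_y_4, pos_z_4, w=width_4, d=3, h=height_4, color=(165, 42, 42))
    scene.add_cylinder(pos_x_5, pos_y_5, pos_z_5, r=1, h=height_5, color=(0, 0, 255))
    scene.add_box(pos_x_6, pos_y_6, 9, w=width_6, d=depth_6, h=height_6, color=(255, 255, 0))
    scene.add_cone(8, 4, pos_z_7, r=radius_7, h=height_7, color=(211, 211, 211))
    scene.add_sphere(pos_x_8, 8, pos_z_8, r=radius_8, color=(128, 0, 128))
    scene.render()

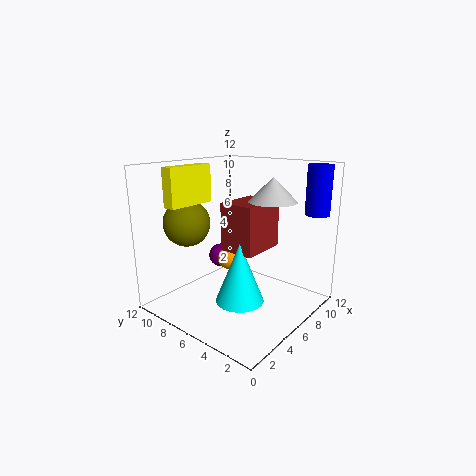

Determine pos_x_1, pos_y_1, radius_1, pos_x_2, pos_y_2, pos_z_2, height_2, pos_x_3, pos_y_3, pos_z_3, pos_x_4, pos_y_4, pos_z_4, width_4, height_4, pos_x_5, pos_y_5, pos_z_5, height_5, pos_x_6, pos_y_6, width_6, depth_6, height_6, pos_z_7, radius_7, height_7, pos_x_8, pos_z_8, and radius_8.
pos_x_1 = 6, pos_y_1 = 7, radius_1 = 1, pos_x_2 = 5, pos_y_2 = 5, pos_z_2 = 1, height_2 = 5, pos_x_3 = 4, pos_y_3 = 10, pos_z_3 = 7, pos_x_4 = 5, pos_y_4 = 4, pos_z_4 = 5, width_4 = 4, height_4 = 4, pos_x_5 = 10, pos_y_5 = 1, pos_z_5 = 8, height_5 = 4, pos_x_6 = 1, pos_y_6 = 8, width_6 = 4, depth_6 = 1, height_6 = 3, pos_z_7 = 9, radius_7 = 2, height_7 = 2, pos_x_8 = 6, pos_z_8 = 4, radius_8 = 1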